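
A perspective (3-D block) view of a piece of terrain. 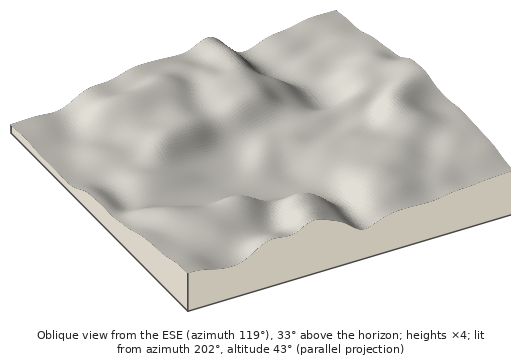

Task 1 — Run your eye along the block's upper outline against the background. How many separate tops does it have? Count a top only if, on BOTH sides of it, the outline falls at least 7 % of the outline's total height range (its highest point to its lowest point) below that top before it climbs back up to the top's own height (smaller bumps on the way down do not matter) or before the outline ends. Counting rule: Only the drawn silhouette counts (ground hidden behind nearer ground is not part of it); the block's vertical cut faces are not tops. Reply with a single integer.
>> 2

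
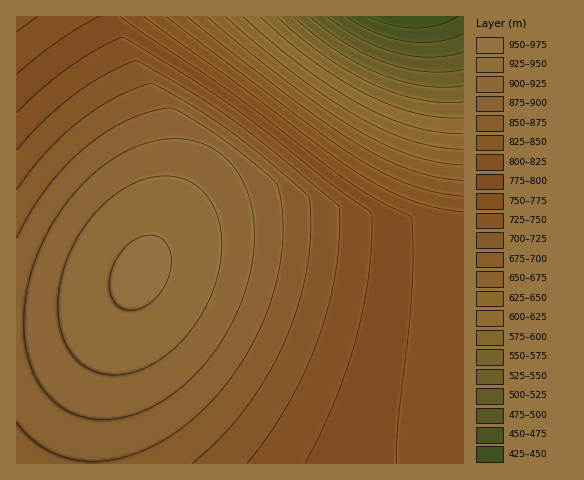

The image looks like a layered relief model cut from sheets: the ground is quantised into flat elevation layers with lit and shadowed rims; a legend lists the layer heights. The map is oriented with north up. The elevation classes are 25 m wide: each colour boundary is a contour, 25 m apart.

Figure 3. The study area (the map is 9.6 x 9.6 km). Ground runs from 430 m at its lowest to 955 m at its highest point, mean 815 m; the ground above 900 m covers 22.2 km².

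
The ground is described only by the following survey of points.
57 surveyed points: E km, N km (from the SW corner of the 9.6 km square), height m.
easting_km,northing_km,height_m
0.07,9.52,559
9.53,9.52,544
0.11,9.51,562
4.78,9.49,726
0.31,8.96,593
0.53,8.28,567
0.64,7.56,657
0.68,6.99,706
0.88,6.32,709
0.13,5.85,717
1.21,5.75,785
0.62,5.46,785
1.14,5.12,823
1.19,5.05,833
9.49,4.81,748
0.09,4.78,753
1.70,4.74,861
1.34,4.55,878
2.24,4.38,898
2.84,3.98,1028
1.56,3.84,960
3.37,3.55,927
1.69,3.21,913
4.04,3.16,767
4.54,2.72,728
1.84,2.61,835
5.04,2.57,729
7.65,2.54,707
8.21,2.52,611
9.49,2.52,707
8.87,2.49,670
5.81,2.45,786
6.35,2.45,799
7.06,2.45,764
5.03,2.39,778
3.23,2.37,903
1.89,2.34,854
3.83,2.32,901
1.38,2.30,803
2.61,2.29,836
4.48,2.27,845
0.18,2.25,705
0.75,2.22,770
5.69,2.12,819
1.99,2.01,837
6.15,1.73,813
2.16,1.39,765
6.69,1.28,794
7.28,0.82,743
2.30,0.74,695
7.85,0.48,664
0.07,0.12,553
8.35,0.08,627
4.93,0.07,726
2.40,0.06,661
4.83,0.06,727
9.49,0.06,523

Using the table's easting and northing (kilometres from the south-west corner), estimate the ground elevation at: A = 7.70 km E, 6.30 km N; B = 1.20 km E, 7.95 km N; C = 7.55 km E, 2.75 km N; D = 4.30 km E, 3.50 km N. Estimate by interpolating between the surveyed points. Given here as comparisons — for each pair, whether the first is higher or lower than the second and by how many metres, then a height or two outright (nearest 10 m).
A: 230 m higher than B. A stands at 830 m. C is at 690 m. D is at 760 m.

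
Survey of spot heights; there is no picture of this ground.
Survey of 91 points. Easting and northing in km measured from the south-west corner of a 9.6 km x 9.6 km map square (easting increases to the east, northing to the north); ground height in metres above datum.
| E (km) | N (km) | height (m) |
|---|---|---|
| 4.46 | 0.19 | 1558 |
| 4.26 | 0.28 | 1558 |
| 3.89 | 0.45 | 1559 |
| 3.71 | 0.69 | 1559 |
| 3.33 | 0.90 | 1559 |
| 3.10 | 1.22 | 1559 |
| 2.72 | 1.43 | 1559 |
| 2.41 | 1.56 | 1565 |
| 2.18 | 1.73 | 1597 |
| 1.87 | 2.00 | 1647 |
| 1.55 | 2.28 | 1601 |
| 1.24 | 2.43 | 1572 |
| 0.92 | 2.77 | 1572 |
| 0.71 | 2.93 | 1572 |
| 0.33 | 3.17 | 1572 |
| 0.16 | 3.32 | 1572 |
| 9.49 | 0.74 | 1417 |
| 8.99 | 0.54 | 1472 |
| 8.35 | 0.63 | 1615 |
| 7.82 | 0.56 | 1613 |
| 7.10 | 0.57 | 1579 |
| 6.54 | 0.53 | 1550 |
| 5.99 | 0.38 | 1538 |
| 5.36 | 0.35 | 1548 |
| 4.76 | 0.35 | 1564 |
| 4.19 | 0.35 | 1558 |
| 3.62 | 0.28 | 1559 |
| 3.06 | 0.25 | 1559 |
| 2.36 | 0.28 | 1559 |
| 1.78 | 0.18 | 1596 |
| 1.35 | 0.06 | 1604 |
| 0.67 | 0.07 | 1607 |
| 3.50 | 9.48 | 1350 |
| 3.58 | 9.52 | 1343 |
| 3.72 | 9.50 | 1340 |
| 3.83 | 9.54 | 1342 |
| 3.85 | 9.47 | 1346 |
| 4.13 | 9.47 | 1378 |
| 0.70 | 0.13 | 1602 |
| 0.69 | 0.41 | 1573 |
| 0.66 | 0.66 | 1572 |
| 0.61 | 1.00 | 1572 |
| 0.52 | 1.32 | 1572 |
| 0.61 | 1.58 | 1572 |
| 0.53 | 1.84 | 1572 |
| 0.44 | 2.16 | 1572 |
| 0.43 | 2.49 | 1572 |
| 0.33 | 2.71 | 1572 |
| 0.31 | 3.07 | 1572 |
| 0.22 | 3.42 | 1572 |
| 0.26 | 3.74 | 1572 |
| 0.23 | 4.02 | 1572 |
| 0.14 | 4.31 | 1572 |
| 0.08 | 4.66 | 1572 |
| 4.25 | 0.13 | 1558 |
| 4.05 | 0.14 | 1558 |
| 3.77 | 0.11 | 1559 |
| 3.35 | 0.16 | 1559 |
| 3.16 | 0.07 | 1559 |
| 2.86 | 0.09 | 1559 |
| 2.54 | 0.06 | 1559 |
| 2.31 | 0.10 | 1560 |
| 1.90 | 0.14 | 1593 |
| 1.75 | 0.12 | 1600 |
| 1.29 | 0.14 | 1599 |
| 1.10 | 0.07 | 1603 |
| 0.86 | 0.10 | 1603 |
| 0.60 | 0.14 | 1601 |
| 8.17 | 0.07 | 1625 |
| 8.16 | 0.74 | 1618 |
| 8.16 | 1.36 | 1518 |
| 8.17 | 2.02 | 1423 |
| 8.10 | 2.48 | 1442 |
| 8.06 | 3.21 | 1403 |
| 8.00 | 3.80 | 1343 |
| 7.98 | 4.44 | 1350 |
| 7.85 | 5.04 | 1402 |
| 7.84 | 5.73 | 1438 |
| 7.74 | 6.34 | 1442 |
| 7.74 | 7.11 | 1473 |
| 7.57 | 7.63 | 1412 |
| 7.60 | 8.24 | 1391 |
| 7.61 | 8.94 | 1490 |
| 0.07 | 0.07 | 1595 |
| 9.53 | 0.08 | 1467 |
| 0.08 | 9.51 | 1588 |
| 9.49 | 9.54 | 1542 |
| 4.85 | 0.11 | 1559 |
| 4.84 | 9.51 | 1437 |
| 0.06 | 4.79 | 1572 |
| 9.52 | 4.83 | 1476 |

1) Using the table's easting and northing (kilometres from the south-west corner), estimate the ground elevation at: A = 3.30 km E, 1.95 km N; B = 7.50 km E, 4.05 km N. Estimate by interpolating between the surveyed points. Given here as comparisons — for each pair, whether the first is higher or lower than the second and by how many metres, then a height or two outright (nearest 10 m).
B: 210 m lower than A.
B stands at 1350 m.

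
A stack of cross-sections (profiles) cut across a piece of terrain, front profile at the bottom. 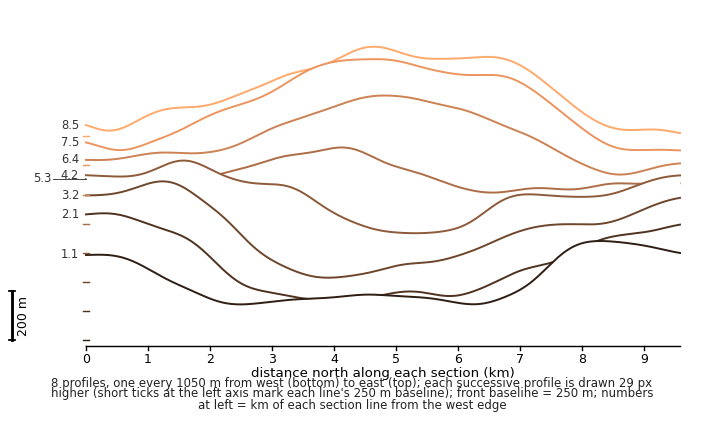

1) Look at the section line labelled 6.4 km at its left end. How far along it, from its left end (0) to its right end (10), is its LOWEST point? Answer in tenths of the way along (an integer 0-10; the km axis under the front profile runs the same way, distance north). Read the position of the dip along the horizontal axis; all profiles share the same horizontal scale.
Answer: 9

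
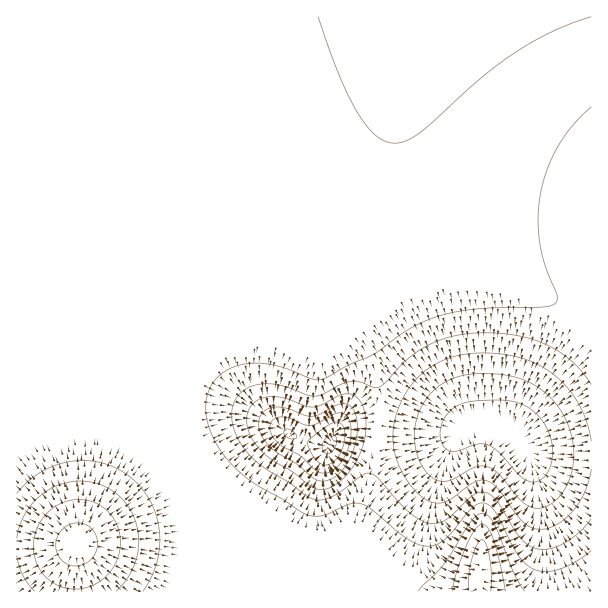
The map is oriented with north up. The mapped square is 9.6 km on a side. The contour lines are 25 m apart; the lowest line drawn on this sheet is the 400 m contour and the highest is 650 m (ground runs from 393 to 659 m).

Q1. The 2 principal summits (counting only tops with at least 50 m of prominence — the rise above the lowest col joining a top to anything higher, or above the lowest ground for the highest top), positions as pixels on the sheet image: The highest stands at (77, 545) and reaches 659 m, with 266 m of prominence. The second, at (480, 569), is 637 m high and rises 75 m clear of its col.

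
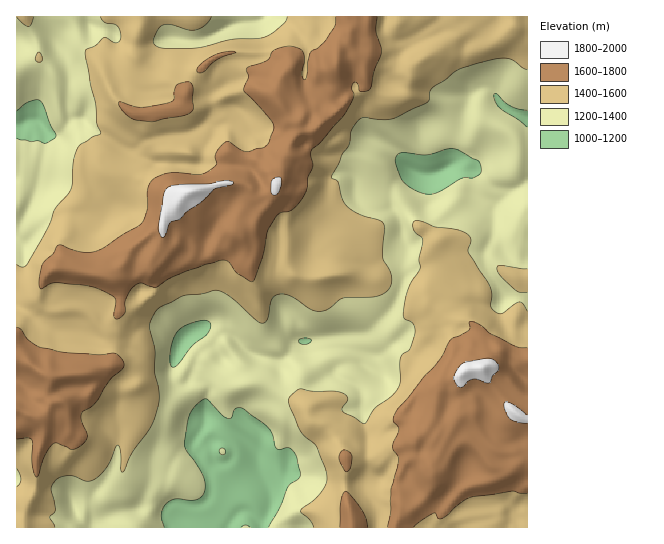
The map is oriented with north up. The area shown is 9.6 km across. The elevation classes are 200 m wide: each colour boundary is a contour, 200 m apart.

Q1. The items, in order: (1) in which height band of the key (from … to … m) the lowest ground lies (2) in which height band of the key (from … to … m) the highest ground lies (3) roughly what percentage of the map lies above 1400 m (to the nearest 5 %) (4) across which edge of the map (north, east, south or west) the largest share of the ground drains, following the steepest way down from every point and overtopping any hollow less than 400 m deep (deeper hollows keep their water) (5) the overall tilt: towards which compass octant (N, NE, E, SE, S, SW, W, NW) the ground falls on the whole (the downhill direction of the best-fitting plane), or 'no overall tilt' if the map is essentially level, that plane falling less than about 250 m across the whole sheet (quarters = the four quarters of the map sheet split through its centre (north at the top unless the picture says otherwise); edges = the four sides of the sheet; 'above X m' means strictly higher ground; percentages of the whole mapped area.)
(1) The lowest ground lies in the 1000–1200 m band.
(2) Between 1800 and 2000 m: that is the band holding the highest ground.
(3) Roughly 60 % of the ground is higher than 1400 m.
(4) Drainage is mainly to the south: more ground falls towards that edge than towards any other.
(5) No overall tilt - high and low ground are spread across the sheet.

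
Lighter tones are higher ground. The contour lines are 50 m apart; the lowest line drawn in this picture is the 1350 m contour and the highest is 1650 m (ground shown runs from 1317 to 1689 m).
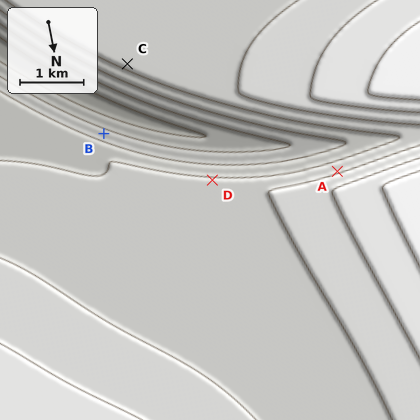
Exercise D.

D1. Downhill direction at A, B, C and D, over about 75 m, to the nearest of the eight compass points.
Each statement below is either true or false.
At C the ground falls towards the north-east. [true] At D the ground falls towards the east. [false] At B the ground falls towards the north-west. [false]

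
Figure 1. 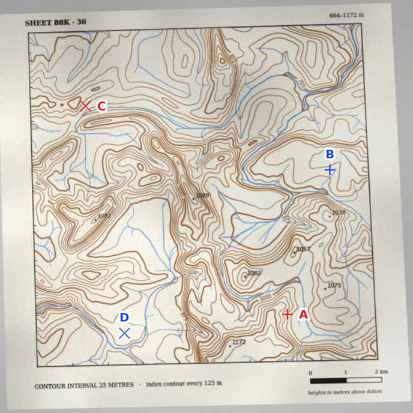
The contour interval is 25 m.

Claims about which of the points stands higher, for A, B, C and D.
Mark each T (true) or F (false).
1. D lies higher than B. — F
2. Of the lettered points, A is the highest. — T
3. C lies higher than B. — F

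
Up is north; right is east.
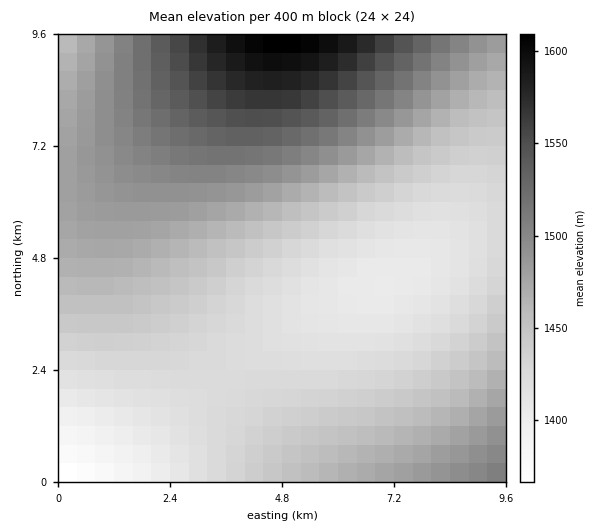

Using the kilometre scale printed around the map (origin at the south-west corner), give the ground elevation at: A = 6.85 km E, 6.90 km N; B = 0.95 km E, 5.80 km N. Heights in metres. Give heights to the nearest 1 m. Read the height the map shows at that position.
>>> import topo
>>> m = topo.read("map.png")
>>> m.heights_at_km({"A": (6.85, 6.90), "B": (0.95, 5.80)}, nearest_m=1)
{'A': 1465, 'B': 1484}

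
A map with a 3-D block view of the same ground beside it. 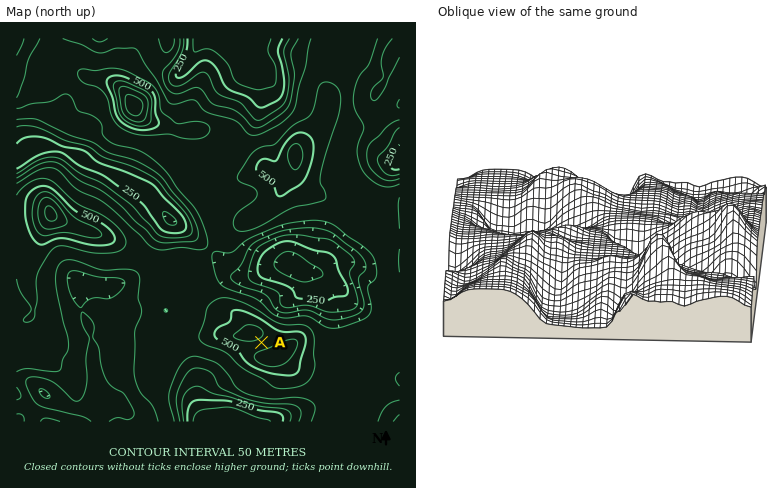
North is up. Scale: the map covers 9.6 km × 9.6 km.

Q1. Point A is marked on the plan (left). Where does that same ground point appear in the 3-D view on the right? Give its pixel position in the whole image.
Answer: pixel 566 178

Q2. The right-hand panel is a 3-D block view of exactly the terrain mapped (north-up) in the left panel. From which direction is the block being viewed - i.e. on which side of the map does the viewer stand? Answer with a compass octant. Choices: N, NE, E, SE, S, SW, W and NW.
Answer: N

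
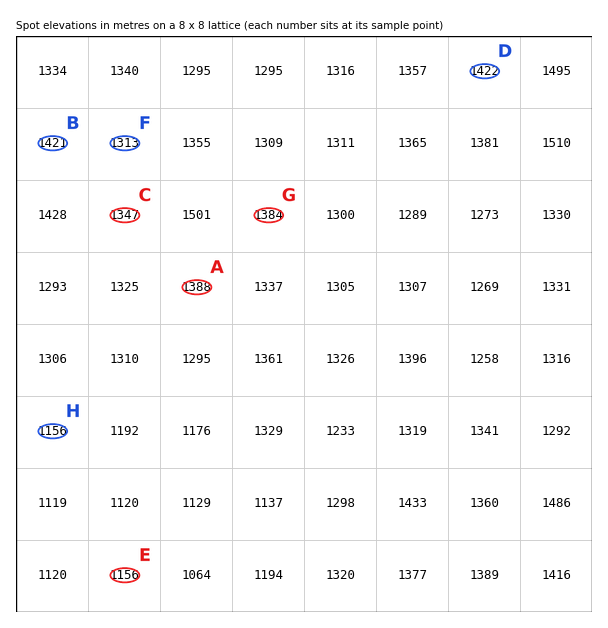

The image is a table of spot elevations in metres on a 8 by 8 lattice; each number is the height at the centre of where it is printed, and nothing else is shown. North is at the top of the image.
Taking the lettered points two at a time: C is lower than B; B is higher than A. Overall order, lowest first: C A B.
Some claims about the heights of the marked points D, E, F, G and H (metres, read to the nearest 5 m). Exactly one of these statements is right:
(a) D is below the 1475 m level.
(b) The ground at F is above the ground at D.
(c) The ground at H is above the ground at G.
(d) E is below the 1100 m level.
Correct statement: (a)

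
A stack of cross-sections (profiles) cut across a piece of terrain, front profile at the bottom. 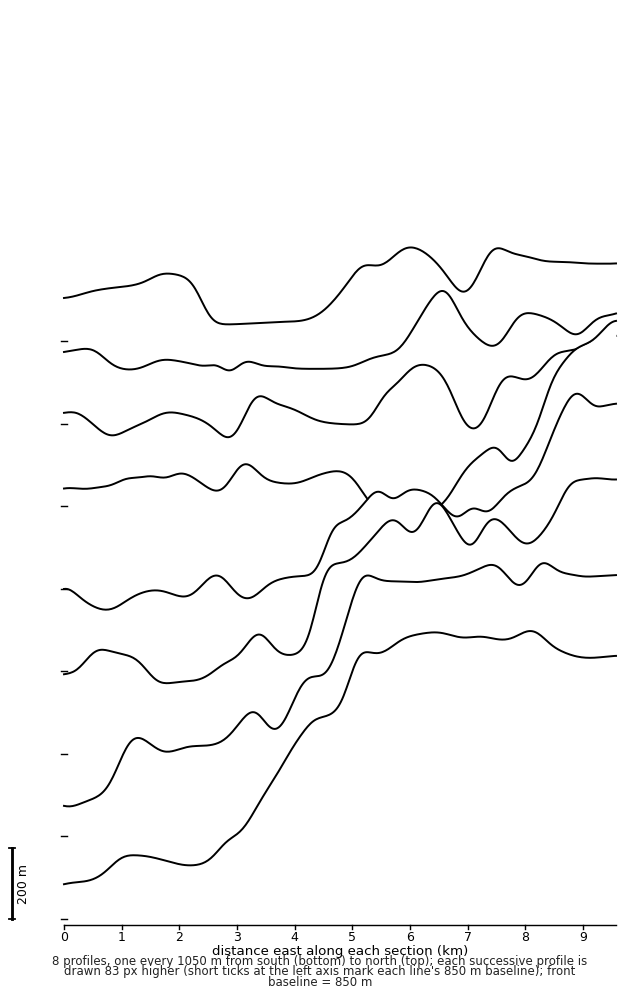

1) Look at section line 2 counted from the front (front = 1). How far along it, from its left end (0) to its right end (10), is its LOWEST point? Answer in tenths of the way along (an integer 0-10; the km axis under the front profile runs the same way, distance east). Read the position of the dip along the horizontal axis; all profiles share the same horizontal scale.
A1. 0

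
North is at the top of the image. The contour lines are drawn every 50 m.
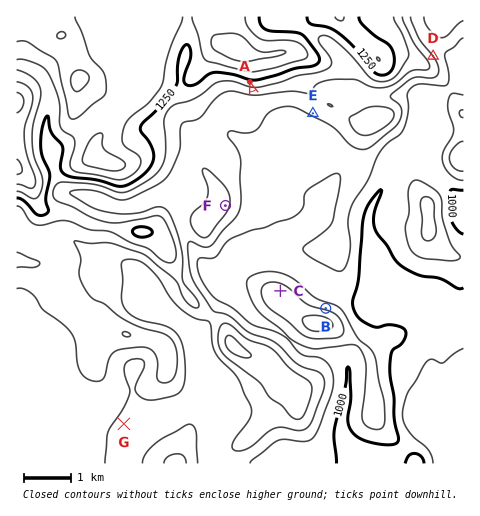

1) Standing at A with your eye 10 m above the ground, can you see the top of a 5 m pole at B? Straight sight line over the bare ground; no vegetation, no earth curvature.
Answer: yes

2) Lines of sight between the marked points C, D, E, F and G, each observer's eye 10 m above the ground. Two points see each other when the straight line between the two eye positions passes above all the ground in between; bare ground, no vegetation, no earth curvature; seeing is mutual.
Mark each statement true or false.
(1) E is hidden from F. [false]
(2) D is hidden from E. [true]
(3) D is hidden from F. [true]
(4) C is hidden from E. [false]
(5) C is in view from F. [true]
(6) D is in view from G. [false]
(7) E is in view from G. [false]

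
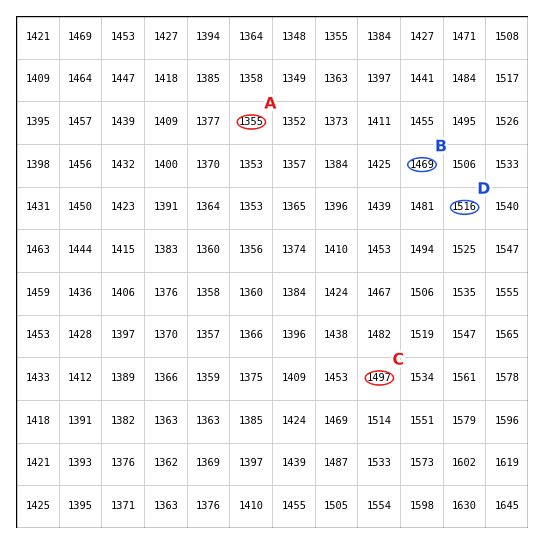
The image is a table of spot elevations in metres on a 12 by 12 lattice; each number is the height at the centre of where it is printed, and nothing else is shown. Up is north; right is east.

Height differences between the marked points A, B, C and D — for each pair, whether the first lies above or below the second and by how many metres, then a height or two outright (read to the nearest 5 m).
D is above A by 160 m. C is above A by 140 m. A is below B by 115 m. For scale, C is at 1495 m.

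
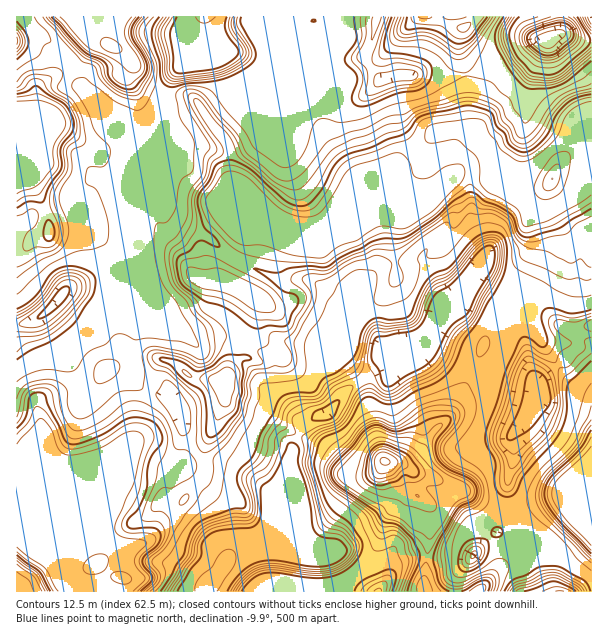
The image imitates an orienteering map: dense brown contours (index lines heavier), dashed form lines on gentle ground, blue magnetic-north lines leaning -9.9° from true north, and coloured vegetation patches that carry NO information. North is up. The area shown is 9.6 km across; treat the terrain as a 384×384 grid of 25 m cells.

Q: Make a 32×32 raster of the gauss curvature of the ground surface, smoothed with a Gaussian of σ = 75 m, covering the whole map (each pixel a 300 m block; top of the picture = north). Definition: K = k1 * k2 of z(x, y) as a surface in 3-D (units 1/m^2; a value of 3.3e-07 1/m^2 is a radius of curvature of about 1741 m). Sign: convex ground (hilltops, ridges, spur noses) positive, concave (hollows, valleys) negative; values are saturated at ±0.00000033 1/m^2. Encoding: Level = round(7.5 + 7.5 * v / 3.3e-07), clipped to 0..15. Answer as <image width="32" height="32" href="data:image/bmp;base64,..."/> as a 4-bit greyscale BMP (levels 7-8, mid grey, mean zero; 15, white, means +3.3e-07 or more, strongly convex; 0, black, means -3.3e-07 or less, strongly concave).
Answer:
<image width="32" height="32" href="data:image/bmp;base64,Qk12AgAAAAAAAHYAAAAoAAAAIAAAACAAAAABAAQAAAAAAAACAAATCwAAEwsAABAAAAAAAAAAAAAAABEREQAiIiIAMzMzAERERABVVVUAZmZmAHd3dwCIiIgAmZmZAKqqqgC7u7sAzMzMAN3d3QDu7u4A////AJiXeKxohpyXVWin5r2BiGKEd5c8WGhVeKxWaCZ/BnRXmHd3e1iod3h68ntGb0d4h3d3dphWmXR3V2doeJeHd4eHd4d4Z2fVeHiId3h1Z2aYh4iHiIh3mIiEh1eHnzdLiId3eId4h1h3fabldYN3d5d3Z3d4Z1iId4V392nHlneGiHl4mXd4d4RYiVRVl3uHiGmJiIh5h2d5bGKKfId4iGiYiId3iXqHaIeMRndnh3t3WGd3dpdpm3e3UOiGd3iKh4d4iHd5eTd3eISHmGd3tVh3d3d3h8R3eIiamIiIh1l3iHd3d3iHdneHdpY3d4d4pIiHiHeHeIiYd3V+eJmHdoiYymeHaHd4iXiHd3t3h3d4dplXh22Ih3aFiIhXZ4V4h4dWd3dpd3d3iYh2iJr0d4d5h3d3d2eHeIeHdoh101d4eIeHd4hoh3d3h3mId3nIeIOYiIeGyId4d3h3iHiFd3h3l3d3dYiIh4d4d3d0l3p3iYZ3d3iJh5h4mIiHh4dod4d5d3d4g3h4h3eHd4d1d3eHlHiHeIh4d3d4doh4ecd3iNZ3d3eId4d3d3eYipiHqGeWdUY7h3eHd2iIaHZnZHl2iG3DOmVnd4iXmbZ3dmloV3Sk2pmLo3d3Zmh3Vndmdxd5mWaYd6WHd5ZWmJYo//d2iHZXqHLod4d5mpKKa2n4"/>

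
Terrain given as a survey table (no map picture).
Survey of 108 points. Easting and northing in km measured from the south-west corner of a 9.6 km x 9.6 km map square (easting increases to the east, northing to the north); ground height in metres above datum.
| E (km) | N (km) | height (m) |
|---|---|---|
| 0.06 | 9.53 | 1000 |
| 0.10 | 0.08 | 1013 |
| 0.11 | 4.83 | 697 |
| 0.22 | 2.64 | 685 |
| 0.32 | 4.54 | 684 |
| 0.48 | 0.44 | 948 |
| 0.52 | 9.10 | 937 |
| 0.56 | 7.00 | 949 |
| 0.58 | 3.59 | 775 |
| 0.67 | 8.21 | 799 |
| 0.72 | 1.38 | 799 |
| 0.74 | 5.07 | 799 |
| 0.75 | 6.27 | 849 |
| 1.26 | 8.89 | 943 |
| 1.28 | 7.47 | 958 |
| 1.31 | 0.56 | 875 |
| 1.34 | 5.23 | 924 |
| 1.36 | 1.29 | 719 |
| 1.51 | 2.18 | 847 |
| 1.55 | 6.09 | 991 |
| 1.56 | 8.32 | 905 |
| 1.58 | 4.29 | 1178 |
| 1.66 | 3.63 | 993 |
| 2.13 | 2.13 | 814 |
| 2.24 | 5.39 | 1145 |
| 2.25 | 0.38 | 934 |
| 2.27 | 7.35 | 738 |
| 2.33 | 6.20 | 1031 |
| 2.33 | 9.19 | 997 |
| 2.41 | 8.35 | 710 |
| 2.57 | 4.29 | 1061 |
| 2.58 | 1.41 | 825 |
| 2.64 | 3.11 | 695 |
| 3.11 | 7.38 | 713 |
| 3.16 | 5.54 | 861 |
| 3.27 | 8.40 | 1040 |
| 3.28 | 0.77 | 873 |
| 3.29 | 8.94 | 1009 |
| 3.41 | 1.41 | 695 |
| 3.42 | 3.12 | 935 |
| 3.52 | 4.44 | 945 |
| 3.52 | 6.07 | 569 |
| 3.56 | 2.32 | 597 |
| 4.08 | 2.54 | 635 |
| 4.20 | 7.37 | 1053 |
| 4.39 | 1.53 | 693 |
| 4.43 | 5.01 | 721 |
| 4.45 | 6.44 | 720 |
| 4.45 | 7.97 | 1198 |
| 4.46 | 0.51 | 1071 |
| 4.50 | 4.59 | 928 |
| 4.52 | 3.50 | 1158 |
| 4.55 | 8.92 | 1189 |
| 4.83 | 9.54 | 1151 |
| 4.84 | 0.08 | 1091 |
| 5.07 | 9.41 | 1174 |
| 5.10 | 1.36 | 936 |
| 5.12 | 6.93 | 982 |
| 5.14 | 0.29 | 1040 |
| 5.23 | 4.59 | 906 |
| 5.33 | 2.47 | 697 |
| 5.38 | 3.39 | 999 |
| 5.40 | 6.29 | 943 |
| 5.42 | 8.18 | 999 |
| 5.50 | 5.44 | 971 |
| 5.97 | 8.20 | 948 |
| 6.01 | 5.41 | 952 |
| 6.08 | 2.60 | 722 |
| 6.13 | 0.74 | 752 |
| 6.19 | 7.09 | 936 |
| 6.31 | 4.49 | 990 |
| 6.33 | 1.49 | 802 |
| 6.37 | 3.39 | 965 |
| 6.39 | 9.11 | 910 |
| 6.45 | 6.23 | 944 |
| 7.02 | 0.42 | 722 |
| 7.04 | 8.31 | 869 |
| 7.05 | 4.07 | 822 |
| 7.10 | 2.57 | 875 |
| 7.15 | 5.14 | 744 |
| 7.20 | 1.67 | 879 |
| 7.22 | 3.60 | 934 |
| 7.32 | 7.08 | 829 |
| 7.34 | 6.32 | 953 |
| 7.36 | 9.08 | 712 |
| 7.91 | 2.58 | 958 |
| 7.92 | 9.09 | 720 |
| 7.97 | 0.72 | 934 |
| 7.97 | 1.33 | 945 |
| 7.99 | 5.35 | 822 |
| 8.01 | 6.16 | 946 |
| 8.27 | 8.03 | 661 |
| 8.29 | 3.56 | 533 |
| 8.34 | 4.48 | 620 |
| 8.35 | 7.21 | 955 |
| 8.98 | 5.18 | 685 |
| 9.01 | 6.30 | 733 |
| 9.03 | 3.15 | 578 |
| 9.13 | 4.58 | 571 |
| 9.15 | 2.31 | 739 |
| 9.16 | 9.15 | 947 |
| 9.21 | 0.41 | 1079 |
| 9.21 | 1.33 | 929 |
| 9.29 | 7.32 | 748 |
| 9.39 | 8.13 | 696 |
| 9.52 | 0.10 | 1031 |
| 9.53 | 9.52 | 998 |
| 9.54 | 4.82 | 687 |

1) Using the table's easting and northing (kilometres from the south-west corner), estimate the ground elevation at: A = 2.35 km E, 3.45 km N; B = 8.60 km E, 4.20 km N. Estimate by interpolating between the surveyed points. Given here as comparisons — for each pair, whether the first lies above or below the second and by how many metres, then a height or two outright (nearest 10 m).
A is above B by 340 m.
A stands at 870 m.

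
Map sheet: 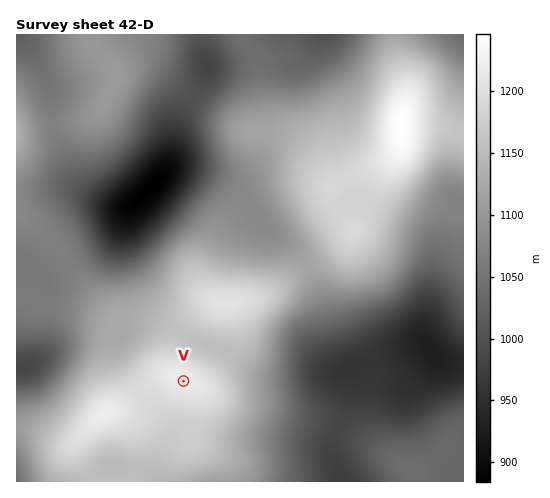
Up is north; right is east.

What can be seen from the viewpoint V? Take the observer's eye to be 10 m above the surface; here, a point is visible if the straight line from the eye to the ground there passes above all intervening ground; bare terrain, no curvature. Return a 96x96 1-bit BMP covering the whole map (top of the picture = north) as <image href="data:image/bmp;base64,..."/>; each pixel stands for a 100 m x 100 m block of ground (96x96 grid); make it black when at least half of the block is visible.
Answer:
<image width="96" height="96" href="data:image/bmp;base64,Qk2+BAAAAAAAAD4AAAAoAAAAYAAAAGAAAAABAAEAAAAAAIAEAAATCwAAEwsAAAIAAAAAAAAA////AAAAAAAAAP//AAAAAAAAP/8AAAP/AAAAAAAAP/8AAAD/AAAAAAAAP/8AAAA/AACAAAAAP/8AAAAPgAOAAAAAP/8AAAAH8A8AAAAAH/8ABAAH/z4AAAAAD/8AAAAP//gAAAAAB/8AAAAf//AAAAAAAf8AAAA///AAAAAAAf8AAAB//+AAAAAAAP8AAAH//8AAAAAAAH8AAA///8AAAAAAAH8AAB///4AAAAAAAD8AAB///4AAAAAAAB8AAB///4AAAAAAAB8AAB///4AAAAAAAA8AAB///8AAAAAAAAcAAB///8AAAAAAAAEAAB///8AAAAAAAAAAAD///4AAAAAAAAAAAD///4AAAAAAAAAAADAP/wAAAAAAAAAAAAAD/AAAAAAAAAAAAAAA4AAAAAAAAAAAAAAAAAAAAAAAAAAAAAAAAAAAAAAAAAAAAAAAAAHgAAAAAAEAAAAAAAfgAAAAAAMAAAAAAB/gAAAAAAcAAAAAAH/gAAAAAA8AAAAAA//gAAAAAB8AAAAAH//wAAAAAB8AAAAAf//wAAAAAD8AAAAA///4AAf4AH8AAAAB///+AA//8f8AAAAD///+AB////8AAAAH///+AD////8AAAAH///wAH//x/8AAAAB/8AAAP//g/8AAAAA/wAAAP//gf8AAAAAfgAAAP//AP8AAAAAfAAAAP//AP8AAAAAEAAAAH//AH8AAAAAAAAAAH/+AH8AAAAAAAAAAH/+AD8AAAAAAAAAAD/8AD8AAAAAAAAAAD/8AB8AAAAAAAAAAD/4AA/AAAAAAAAAAD/wAA/+AAAAAAAAAD/wAAf/4AAAAAAAAD/gAAP/8AAAAAAAAD/AAAH/8AAAAAAAAH+AAAH/8AAAAAAAAH+AAAD/8AAAAAAAAH8AAAD/8AAAAAAAAH4AAAD/8AAAAAAAAP4AAAD/8AAAAAAAAP4AAAD/8AAAAAAAAf8AAAD/8AAAAAAAAf/AAAD/+AAAAAAAAf/8AAD//gAAAAAAA///gAD//4AAAAAAA///wAD//+AAAAAAA///8AD///AAAAAAA8P/8AD///gAAAAAA4H/+AD///wAAAAAAwH/+AD///4AAAAAAAD/8AD///8AAAAAAAB/8AD///+AAAAAAAA/8AD////AAAAAAAA/8AD////AAAAAAAAf4AD////gAAAAAAAf4AD////gAAAAAAAf4AD////wAAAAAAAf4AD////wAAAAAAAP4AD////4AAAAAAAP4AD/g//4AAAAAAAPwAD/Af/8AAAAAAAPwAD+AP/8AAAAAAAPwAD+AH/+AAAAAAAPgAD+AD//AAAAAAAHgAD8AD//AAAAAAAHgAD8AD//gAAAAAAHgAB8AH//wAAAAAAHgAA8Af//wAAAAAADAAAcH///wAAAAAADAAAO////4AAAAAADAAAH////4AAAAAABAAAB////4AAAAAAAAAAA//h/8AAAAAAAAAAAf/B/8AAAAAAAAAAAP/B/8AAAAAAAAAAAP/B/8AAAAAAAAAAAP/B/+AAAAAAAAAA="/>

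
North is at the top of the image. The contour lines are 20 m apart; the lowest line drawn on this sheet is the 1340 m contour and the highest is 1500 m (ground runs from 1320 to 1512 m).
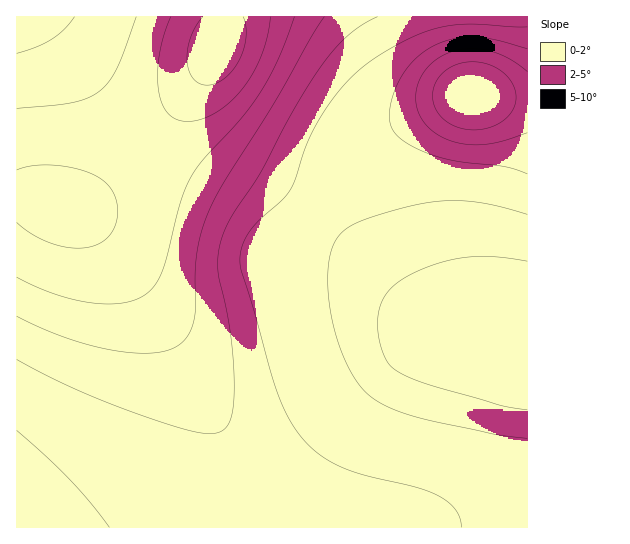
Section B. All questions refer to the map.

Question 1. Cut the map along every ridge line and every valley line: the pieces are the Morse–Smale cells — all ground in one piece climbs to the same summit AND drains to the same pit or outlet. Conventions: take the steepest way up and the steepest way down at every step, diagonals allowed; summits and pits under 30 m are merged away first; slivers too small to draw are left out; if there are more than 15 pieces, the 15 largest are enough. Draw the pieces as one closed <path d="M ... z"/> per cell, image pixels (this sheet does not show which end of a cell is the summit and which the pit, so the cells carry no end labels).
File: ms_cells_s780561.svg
<path d="M527 16l-304 0 0 14-4 15-22 37-53 65-41 42-20 15-10 4-11 0-32-11-14 0 1 331 511-1-1-43-28-7-42-17-60-13-26-8-22-12-18-17-10-13-14-31-14-41-17-67 1-5 38-44 34-50 30-23 55-28 27-9 41-2 25 3z"/><path d="M502 97l-41 2-11 2-64 31-19 12-24 23-28 42-38 44-1 5 20 76 13 39 18 32 16 18 12 8 28 12 74 17 42 17 28 7 1-383z"/><path d="M222 16l-205 0-1 179 21 4 25 9 11 0 10-4 20-15 41-42 53-65 22-37 4-15z"/>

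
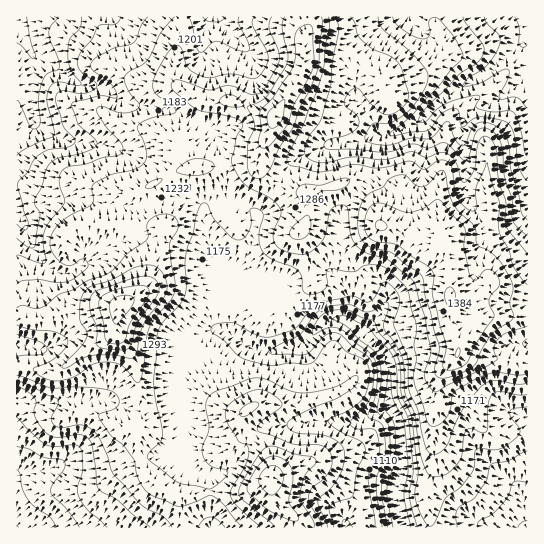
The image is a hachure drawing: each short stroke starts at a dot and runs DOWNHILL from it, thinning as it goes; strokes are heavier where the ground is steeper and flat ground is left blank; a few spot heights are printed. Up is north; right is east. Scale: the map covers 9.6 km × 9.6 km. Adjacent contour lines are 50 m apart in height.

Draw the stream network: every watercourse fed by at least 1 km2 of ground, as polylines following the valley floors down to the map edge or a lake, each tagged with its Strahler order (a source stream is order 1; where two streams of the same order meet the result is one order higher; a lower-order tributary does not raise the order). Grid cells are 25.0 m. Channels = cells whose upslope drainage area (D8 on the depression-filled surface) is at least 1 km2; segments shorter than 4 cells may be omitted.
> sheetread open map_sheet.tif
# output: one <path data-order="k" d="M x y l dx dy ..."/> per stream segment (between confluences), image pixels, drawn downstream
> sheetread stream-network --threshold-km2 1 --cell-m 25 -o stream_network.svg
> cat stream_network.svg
<path data-order="1" d="M94 527l-77 0"/><path data-order="1" d="M503 526l18 0 1 1 4 0"/><path data-order="1" d="M345 521l1 2 0 4 1 0"/><path data-order="1" d="M521 493l1 2 0 6 1 1 0 5 2 2 0 16 1 2"/><path data-order="1" d="M198 474l-7-1-12-12 0-47-1-1-1-15-2-1 0-19 3-3 4-8 8-9 8-13 13-14"/><path data-order="1" d="M57 466l-7 3-4 0-1 1-16 0-10 4-2 0 0 53"/><path data-order="1" d="M307 423l2-1 9 0 1-1 16 0 2 1 22 0 6-4 6-3 3-2 3 0 8-4 5 0 5 5"/><path data-order="3" d="M395 414l3 4 0 3 1 1 0 5 2 2 0 22 1 2 0 12-1 1 0 7-2 1-1 8-1 1 0 6-2 1 0 9 2 2 1 12 1 1 0 4 2 1 1 8"/><path data-order="1" d="M515 414l8 1 2 2 2 0 0 1"/><path data-order="1" d="M94 399l-7 0-1-1-23 0-13 5-32 0-1-1 0-5"/><path data-order="1" d="M35 347l-18-1 0-1"/><path data-order="3" d="M243 343l6 4 2 0 6 3 4 0 1 1 15 0 5-2 4 0 1-2 8 0 10-4 10-12 11-10 3-2 14 0 6 3"/><path data-order="3" d="M374 343l9 10 4 8 0 4 2 1 0 37 4 4 2 7"/><path data-order="1" d="M203 334l4-3 4 0"/><path data-order="1" d="M234 334l9 9"/><path data-order="2" d="M211 331l15 0"/><path data-order="3" d="M226 331l9 6 7 6 1 0"/><path data-order="3" d="M349 322l4 4 5 3 15 14 1 0"/><path data-order="1" d="M386 290l0 15-1 2-3 4-17 18 9 14"/><path data-order="2" d="M221 274l0 52 5 5"/><path data-order="1" d="M91 262l-2 0-6 3-8 6-6 3-8 0-6-3-21-21-5-11-3-10-5-10"/><path data-order="1" d="M339 230l0 12 2 1 0 36 6 7 0 35 2 1"/><path data-order="1" d="M205 226l0 3 2 4 0 2 3 6 1 8 8 16 2 9"/><path data-order="2" d="M21 219l-4-6 0-8"/><path data-order="1" d="M29 219l-8 0"/><path data-order="1" d="M257 218l-2 13-1 2-1 9-4 9-19 19-5 0-4 4"/><path data-order="1" d="M527 209l0-114-2-6 0-18"/><path data-order="1" d="M466 162l-1-11-2-1 0-9-1-2 0-13 4-9 11-11 12-1 14-10 19-16 1-6 2-2"/><path data-order="1" d="M110 146l-7 0-1-1-11 0-1-2-9 0-2-1-9 0-1-1-8-2-20-13-8-9"/><path data-order="1" d="M327 146l2-1 8 0 1-2 11 0 1-1 12-1 1-2 3 0 5-2 4 0 2-2 10 0 2-1"/><path data-order="2" d="M389 134l4 0 4-3 2 0 23-12 16-17 28-19 20-9 23-23 1 0 4-4 4-1 7-7"/><path data-order="1" d="M33 127l0-10"/><path data-order="1" d="M211 126l-2-1-4 0-2-2-4 0-20-10-2 0-8-4-4 0-2-2-6 0-2-1-25 0-9-5-12-11-6-3-6 0-2-1-10 0-2-1-2 0-15-10-15-13-14-3-4-4"/><path data-order="2" d="M33 117l0-4-2-2 0-10-1-2 0-6 1-2 0-13 2-1 0-22"/><path data-order="1" d="M358 103l12 12 5 12 7 7 7 0"/><path data-order="2" d="M525 71l1-2 0-18-1-1 0-11"/><path data-order="2" d="M33 55l-11-20-5-6 0-7"/><path data-order="3" d="M525 39l0-5 1-1 0-16 1 0"/><path data-order="1" d="M234 37l-12-12 0-2"/><path data-order="1" d="M233 34l-11-11"/><path data-order="2" d="M222 23l-3-4 0-2-4 0"/><path data-order="1" d="M207 19l2-2 6 0"/><path data-order="1" d="M110 17l-4 0"/><path data-order="1" d="M402 17l7 0"/>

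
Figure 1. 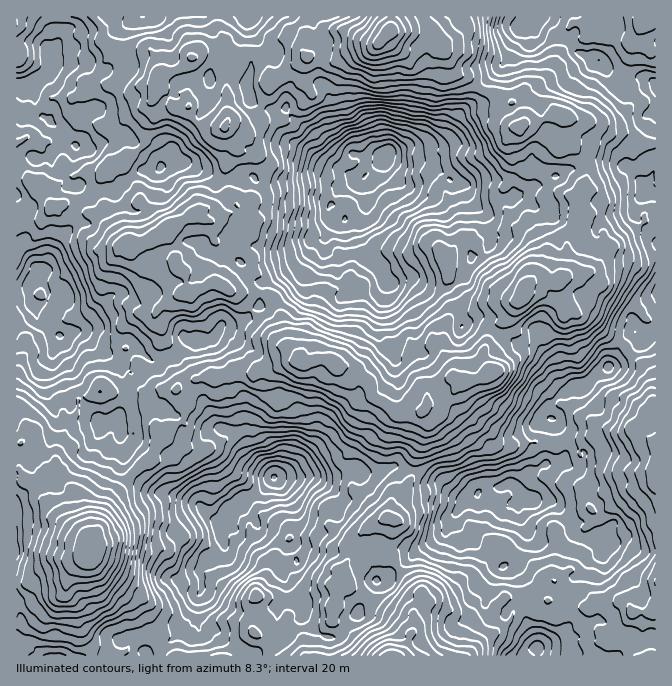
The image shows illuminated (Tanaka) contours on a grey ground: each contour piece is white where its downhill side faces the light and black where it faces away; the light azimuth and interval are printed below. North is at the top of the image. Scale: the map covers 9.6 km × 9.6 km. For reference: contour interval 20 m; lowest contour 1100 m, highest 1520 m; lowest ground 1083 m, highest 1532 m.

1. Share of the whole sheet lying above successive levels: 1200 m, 93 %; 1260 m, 76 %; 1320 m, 45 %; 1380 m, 15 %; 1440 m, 3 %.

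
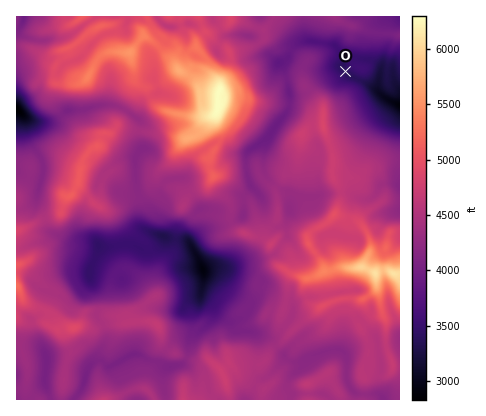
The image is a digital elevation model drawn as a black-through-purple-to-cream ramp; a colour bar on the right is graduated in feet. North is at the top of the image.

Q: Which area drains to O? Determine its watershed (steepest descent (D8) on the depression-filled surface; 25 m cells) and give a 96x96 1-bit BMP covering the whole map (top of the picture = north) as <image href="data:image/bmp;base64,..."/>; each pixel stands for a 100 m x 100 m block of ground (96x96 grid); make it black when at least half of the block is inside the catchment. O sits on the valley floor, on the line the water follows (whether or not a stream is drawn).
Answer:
<image width="96" height="96" href="data:image/bmp;base64,Qk2+BAAAAAAAAD4AAAAoAAAAYAAAAGAAAAABAAEAAAAAAIAEAAATCwAAEwsAAAIAAAAAAAAA////AAAAAAAAAAAAAAAAAAAAAAAAAAAAAAAAAAAAAAAAAAAAAAAAAAAAAAAAAAAAAAAAAAAAAAAAAAAAAAAAAAAAAAAAAAAAAAAAAAAAAAAAAAAAAAAAAAAAAAAAAAAAAAAAAAAAAAAAAAAAAAAAAAAAAAAAAAAAAAAAAAAAAAAAAAAAAAAAAAAAAAAAAAAAAAAAAAAAAAAAAAAAAAAAAAAAAAAAAAAAAAAAAAAAAAAAAAAAAAAAAAAAAAAAAAAAAAAAAAAAAAAAAAAAAAAAAAAAAAAAAAAAAAAAAAAAAAAAAAAAAAAAAAAAAAAAAAAAAAAAAAAAAAAAAAAAAAAAAAAAAAAAAAAAAAAAAAAAAAAAAAAAAAAAAAAAAAAAAAAAAAAAAAAAAAAAAAAAAAAAAAAAAAAAAAAAAAAAAAAAAAAAAAAAAAAAAAAAAAAAAAAAAAAAAAAAAAAAAAAAAAAAAAAAAAAAAAAAAAAAAAAAAAAAAAAAAAAAAACAAAAAAAAAAAAAAAfwAAAAAAAAAAAAAAf4AAAAAAAAAAAAAAf4AAAAAAAAAAAAAAfwAAAAAAAAAAAAAAfwAAAAAAAAAAAAAA/gAAAAAAAAAAAAAB/AAAAAAAAAAAAAAD/AAAAAAAAAAAAAAf+AAAAAAAAAAAAAB/+AAAAAAAAAAAAAP/+AAAAAAAAAAAAB///AAAAAAAAAAAAD///wAAAAAAAAAAAD///8AAAAAAAAAAAH///+AAAAAAAAAAAD////AAAAAAAAAAAD////AAAAAAAAAAAD////AAAAAAAAAAAH////gAAAAAAAAAAP////gAAAAAAAAAAf////gAAAAAAAAAA/////gAAAAAAAAAB/////gAAAAAAAAAB/////AAAAAAAAAAB////+AAAAAAAAAAB////+AAAAAAAAAAB////+AAAAAAAAAAD////+AAAAAAAAAAD////+AAAAAAAAAAB////+AAAAAAAAAAB////+AAAAAAAAAAA////+AAAAAAAAAAA////+AAAAAAAAAAAf///8AAAAAAAAAAAf///8AAAAAAAAAAAf///4AAAAAAAAAAA////4AAAAAAAAAAA////4AAAAAAAAAAA////4AAAAAAAAAAA////4AAAAAAAAAAA////4AAAAAAAAAAA////4AAAAAAAAAAA////4AAAAAAAAAAA////4AAAAAAAAAAA////4AAAAAAAAAAAf///4AAAAAAAAAAAf///8AAAAAAAAAAAf///+AAAAAAAAAAA/////AAAAAAAAAAB/////gAAAAAAAAAD/////wAAAAAAAAAD/////4AAAAAAAAAH/////8AAAAAAAAAH/////8AAAAAAAAAH/////8AAAAAAAAAH/////8AAAAAAAAAP/////8AAAAAAAAAf/////8AAAAAAAAAf/////8AAAAAAAAAP/////8AAAAAAAAAH/////8AAAAAAAAAA/////8AAAAAAAAAAP4f//8AAAAAAAAAAHgP//wAAAAAAAAAAAAP//AAA="/>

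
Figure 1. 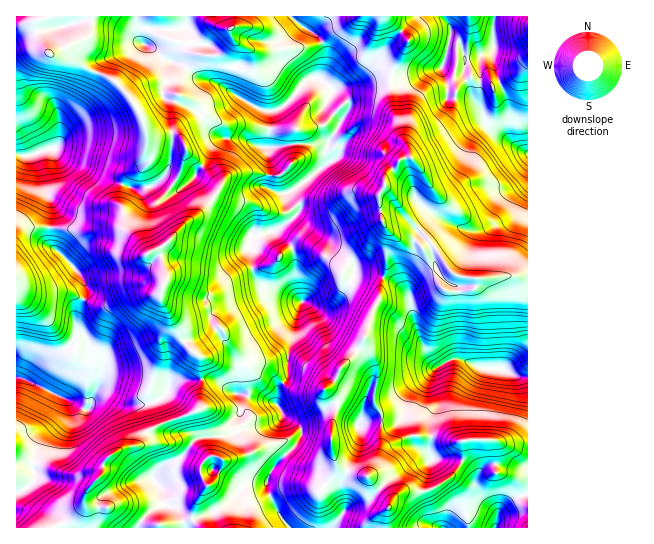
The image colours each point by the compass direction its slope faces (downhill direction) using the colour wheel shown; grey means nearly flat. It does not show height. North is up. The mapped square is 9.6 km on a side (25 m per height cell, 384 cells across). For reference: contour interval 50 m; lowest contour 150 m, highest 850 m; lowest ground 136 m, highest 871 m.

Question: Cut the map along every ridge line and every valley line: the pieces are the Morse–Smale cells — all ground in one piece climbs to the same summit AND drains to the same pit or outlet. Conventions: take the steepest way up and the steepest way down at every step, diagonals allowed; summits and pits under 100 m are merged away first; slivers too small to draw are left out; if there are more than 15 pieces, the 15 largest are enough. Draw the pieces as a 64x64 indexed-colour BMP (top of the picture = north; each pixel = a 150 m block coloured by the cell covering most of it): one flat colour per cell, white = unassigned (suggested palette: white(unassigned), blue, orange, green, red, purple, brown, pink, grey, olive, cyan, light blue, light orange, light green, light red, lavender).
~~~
<image width="64" height="64" href="data:image/bmp;base64,Qk12CAAAAAAAAHYAAAAoAAAAQAAAAEAAAAABAAQAAAAAAAAIAAATCwAAEwsAABAAAAAAAAAA////ALR3HwAOf/8ALKAsACgn1gC9Z5QAS1aMAMJ34wB/f38AIr28AM++FwDox64AeLv/AIrfmACWmP8A1bDFAAAAAAAN3d3QAAAAAAAAAAAAVVVVVVVVAAAAAAAAAAAAAAAAAA3d3d0AAAAAAAAAAAVVVVVVVVUAAAAAAAAAAAAAAAAADd3d3dAAAAAPAAAABVVVVVVVVVAAAAAAAAAAAAAAAAAN3d3d3QAAAA/wAABVVVVVVVVVUAAAAAAAAAAAAAAAAA3d3d3dAAAA//8AAFVVVVVVVVUzAAAAAAAAAAAAAAAAAN3d3d0AAAD///AFVVVVVVVVUzMzMzAAAAAAAAAAAAAAvd3d0AAAAA////9VVVVVVVUzMzMzMwAAAAAAAAC7u7u93d3dAAAAAP///1VVVVVTMzMzMzMzMAAAAAAAu7u7u73d3d3dAAAA////9VVVVTMzMzMzMzMzAAAAAAALu7u7u73d3d3QD///////VVVVMzMzMzMzMzMAAAAAAAu7u7u7u7vd3d3////////1VVMzMzMzMwAzMwAAAAAAC7u7u7u7uwAAAAAP//////9VUzMzMzMzADMzMzMzMwAAu7u7u7u7sAAAAAAAD///9VVTMzMzMzMAMzMzMzMzAAALu7u7u7u7AAAAAAAAAA9VVVUzMzMzMAAzMzMzMzMAAAC7u7u7u7sAAAAAAAAABVVVVTMzMzMwADMzMzMzMwAAALd7u7d3sAAAAAAAAABVVVVVMzMzMzAAAzMzMzMzAAAJl3e7d3dwAAAAAAABERVVVVUzMzMzMAADMzMzMzMACZmZd3d3d3AAAAAAERERFVVVUzMzMzMzADMzMzMzMwmZmZmXd3d3cAAAAAERERERVVVVMzMzMzMwMzMzMzMzmZmZmZd3d3dwAAABERERERFVVVUzMzMzMzMzMzMzM4iZmZmZl3d3d3cAAAEREREREVVVVVMzMzMzM4MzOIiIiJmZmZmXd3d3dwAAARERERERVVVVVTMzMzMziIiIiIiImZmZmZd3d3d3AAARERERERFVVVVVUzMzMziIiIiIiIiZmZmZl3d3d3cAAREREREREVVVVVVTMzMzOIiIiIiIiJmZmZl3d3d3dwARERERERERFVVVVVUzMzOIiIiIiIiImZmZl3d3d3d3cBEREREREREVVVVVVTMzM4iIiIiIiIiZmZmZd3d3d3dxERERERERERVVVVVVMzMziIiIiIiIiJmZmZl3d3d3d3ERERERERERFVVVVVVTMziIiIiIiIiImZmZmXd3d3d3ERERERERERERZmZVVVMzOIiIiIiIiIiZmZmZl3d3d3cRERERERERERZmZmVVUzM4iIiIiIiIiJmZmZmXd3d3dxERERERERERFmZmZlVVM4iIiIiIiIiImZmZmXd3d3d3cREREREREREWZmZmVVaIiIiIhEREREiZmZmXd3d3d3cRERERERERERZmZmZmZoiIiIhERERERJmZmXd3d3d3dxERERERERERFmZmZmZmiIiIhEREREREmZmXd3d3d3cnEREREREREREWZmZmZmaIiIiERERERESZmXd3d3d3ciIhEREREREREWZmZmZmZmiIiERERERERJmZd3d3d3dyIiIREREREREWZmZmZmZmaIiERERERERECZlyIiIiIiIiIiERERERERZmZmZmZmaIiEREREREREQAACIiIiIiIiIiIhEREREREWZmZmZmZoiERERERERERAAAIiIiIiIiIiIiIRERERERFmZmZmZmiIREREREREREAAAiIiIiIiIiIiIiEREREREWZmZmZmiIREREREREREQAACIiIiIiIiIiIiIhEREREWZmZmZmaIRERERERERERAAAIiIiIiIiIiIiIiERERERFmZmZmZmREREREREREREAAIiIiIiIiIiIiIiIRERERERZmZmZmZEREREREREREQAAiIiIiIiIiIiIiIRERERERERZmZmZmRERERERERERAACIiIiIiIiIiIiIREREREREREWZmZmZkREREREREREACIiIiIiIiIiIiIRERERERERERZmZmZmZEREREREREQiIiIiIiIiIiIiIRERERERERERFmZmZmZkRERERERETiIiIiIiIiIiIiIhEREREREREREWZmZmZkRERERERE7uIiIiIiIiIiIAABERERERERERERFmZmZmRERERERE7u4iIiIiIiIiIgAAEREREREREREREWZmZmZERERERE7u7iIiIiIiIiIiAAARERERERERERERFmZmZERERERE7u7uIiIiIiIiIiAAABERERERqqERERERZmZkRERERETu7u4iIiIiIiIiEQAAEREREaqqqhERERZmZmREREREQO7u7iIiIiIiIiIREREREREaqqqqoRERZmZmZERERAAA7u7uIiIiIiIiIRERERERGqqqqqqqERzMxmZkREREAADu7u4iIiIiIiERERERERqqqqqqqqqqzMzMzMAEREQAAO7u7iIiIiIhEREREREaqqqqCqqqqqqszMzMwAAAAAAA7u7uIiIiIRERERERGqqqqqoKqqqqqqzMzMzMAAAAAADu7u4iIgERERERERqqqgAAqgqqqqqqrMzMzMwAAAAAAA7u7iIgAAERERERqqqqAAAKqqqqqqrMzMzMzMAAAAAAAO7uIiAAAAERERqqqgAAAAqqqqqqqszMzMzMwAAAAAAA7u4iAAAAARERGqqqAAAACqqqqqrMzMzMzMwAAAAAAADu7gAAAAABEREaqqoAAAAKqqqqrMzMzMzMwAAAAAAAAO7u"/>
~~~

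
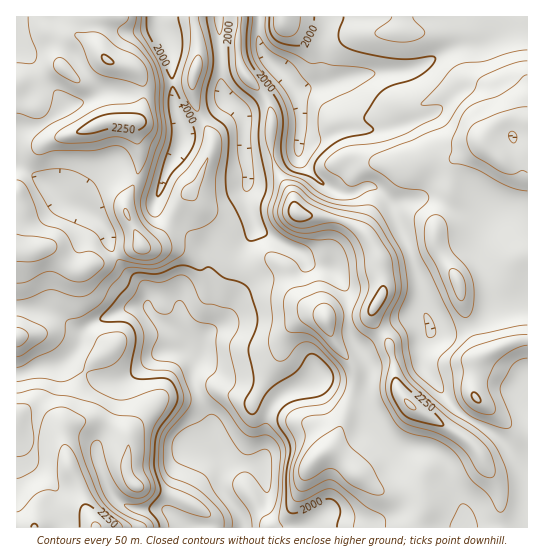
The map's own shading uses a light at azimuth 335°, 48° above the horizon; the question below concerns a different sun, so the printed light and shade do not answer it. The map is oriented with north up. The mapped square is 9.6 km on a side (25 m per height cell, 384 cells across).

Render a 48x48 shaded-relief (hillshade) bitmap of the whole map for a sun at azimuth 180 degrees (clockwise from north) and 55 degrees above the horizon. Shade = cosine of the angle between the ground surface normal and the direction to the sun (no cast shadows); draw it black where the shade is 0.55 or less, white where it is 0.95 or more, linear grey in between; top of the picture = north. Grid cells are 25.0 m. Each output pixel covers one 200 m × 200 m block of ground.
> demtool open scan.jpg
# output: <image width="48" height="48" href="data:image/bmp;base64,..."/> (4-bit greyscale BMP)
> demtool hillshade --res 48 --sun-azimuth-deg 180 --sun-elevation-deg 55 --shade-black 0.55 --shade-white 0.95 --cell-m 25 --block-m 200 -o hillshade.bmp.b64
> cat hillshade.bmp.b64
<image width="48" height="48" href="data:image/bmp;base64,Qk32BAAAAAAAAHYAAAAoAAAAMAAAADAAAAABAAQAAAAAAIAEAAATCwAAEwsAABAAAAAAAAAAAAAAABEREQAiIiIAMzMzAERERABVVVUAZmZmAHd3dwCIiIgAmZmZAKqqqgC7u7sAzMzMAN3d3QDu7u4A////AIiJqoUQASas3Keblp3cuZq7uqq7qqu7uniaqoQAWIm8ynasp3zty6vMy6q7qqu7qneaqXMo3ty6hle8qGru7d3dy6qqq7zLqoeJqnSM7rl2VXq6mXjf/+7cqqqqq83LqpiJuma8uFRFZ5qZmXa+7+26mZqqq83KmqqZqWi7qFVniaqZqnN83sqYmZqqq824mqqpl3q6qXeJmqqru4Q4vLiImqmazMuHq6qph5uqqYiqqqu83LhleZiJqru93bdou7qqmbypmZrLu6vN7tunZ5mZrN7v63WLu6qpmruoeKzdy7vO7cupd5mqve/9lVrMupqYiImGaKzdy8zN3Jd2Zoqqve62Ns7bmXiHZmZmd5q7vN27u5VDRXqrzMgxa92omlZmVnZ4d3iIm8uZrLl2VWqqq3EVmrmJqmVWZ4mphlVVipmZq8y5h4u6iDFJqZmruqiIiKvLp0M2mYmqq83Lu7uqh0SKqqq7u9y7qZvMuWVXqZqqq8zM3dqrqGiZiavMzO7cuomrupmZqqqqqrzN7sm7uXmXZWib3czMu5iJmaqru6mZmrzv7qrcp3mZdmVXmniaq7hlZ5q7zLqZmazu7KzdpnmqqpdUVWeJvMuGVou7zcuqqZrMuqvNuIqrvLmHZqqrzN3Kmau7vMy7qqqpdoiLy6qrzcqqmczMzd3My7u7vMzLqph2VGhou7q7zKqqut3d3d3MzN3MzMzLuphlRHmYmZq7u5mru93d3N3c3//u3Lu7u6l2Z5qqmIq7uHmru83duqu8///+27u6u6mImqqql4vLlnmqu7zMqYiL7/3dy7uqmYibu7uqhYvLh4qqqqmZmIeKu5iqu7uph5zu3dy5VJu7maqqmphmeHeqqEWKvLupid///+ynRqqqmqqqmahlZ3m8tjabzLqZq87/7clUWKmImqqqqql3eJq7lVaczLmJqYu4ZCEkeql3mqqqqph5qruoiJeLu6iJl0ZRAAJGm7qJq7u7u3aKu7unirlpqpiZl1IAFYmIvMy6u7vM3Viru7upm7p2iqmqqXACnMzMzMzLq7zd3YvMy7uqq7uFarqqqoAFrLvMy7u7u83dy7zd3dzLvLumWLqaq4RWaJqZmaqrq93bqrvN7/7t3LupZ6maq5iYVWZlVniaq8y5qqmaze//7cqamIiam6mpmGZlVEVniaqaqrqXZ5zd3LeLuWaamqmqqqmZmHZVaIeausu5ZEZ4iHWLylaamYeamaqqu7qXZnd5qruqqXVVVnac2XisuVaZiIiZqqqqlmZ3ibqrzLmImZes2prO1zaph3iIiImaqGd3eKqs3LzMy5eqy7zeozi7qZiId3eJqpiIiJqsyqzdy3SIq7vKMnvMzLu6mZiIiYd3d5mqmbzKlyOHeZu2J83czN3d3MupiHdmZaqpmrqGUxWYeIqnbO/svM3d3d3LqYiHZaq6q6hmUzepmImorf/su7zMzMzMuqqpiKqqqqiJlmmqqImZu97Luqqqq7qru7qqqqqqqqqruIq7qImauby6upmZmamqqqqqqg=="/>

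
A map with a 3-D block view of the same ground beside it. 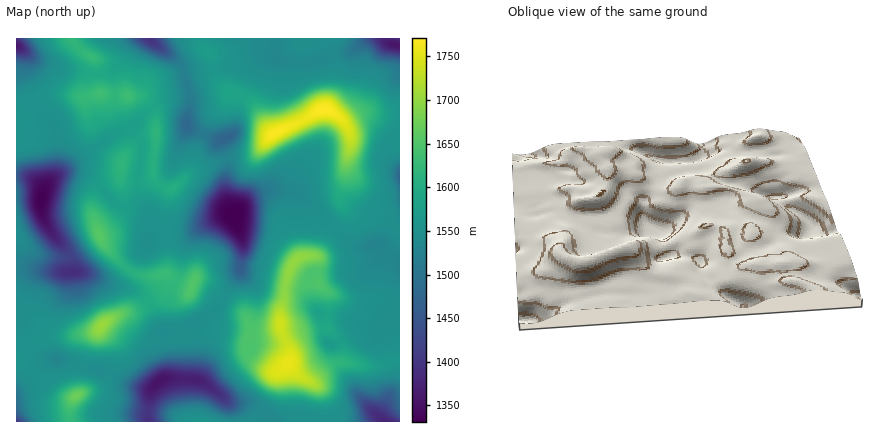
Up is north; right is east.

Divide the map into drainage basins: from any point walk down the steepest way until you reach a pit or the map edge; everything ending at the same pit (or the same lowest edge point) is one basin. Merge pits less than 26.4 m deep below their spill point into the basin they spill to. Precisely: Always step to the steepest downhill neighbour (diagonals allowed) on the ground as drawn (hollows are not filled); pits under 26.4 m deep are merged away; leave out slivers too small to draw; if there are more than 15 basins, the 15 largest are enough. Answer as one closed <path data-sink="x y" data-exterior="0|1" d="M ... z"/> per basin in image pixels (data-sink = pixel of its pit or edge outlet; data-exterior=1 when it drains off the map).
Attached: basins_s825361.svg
<path data-sink="232 216" data-exterior="0" d="M122 94l-26 0-12 4 3 16 7 18 9 12 19 18-3 16-15 6-6 6-6 16 4 20 6 16 6 8 16 17 12 7 6 2 24-2 10 7 14 6 3-1 3-6 14 5 33 27 7 16 0 6-5 10 1 10 8 8 16 8 6 1 12-8 10 12 14 6 14-12 14-7 2-4-1-14-15-18 2-32-10-12-2-24-6-2 6-1 3-3 9-22 14-18-2-18 5-14 0-14 6-24-1-8-6-12-16-12-8 0-16 10-32 15-16 18-10 4-20 1-30 12-20 16-8 3-8-4-7-9 0-16 3-14 0-34-14-15z"/><path data-sink="160 380" data-exterior="0" d="M168 275l-2 13-10 11-8 6-34 12-20 15-54 7-10 6-14 13 8 4 32 30 10 5 8 1-4 8 2 16 236 0 7-24 0-12-17-11-10-12-8 6-8 2-22-12-5-9 5-22-7-16-33-27-14-5-3 6-3 1-14-6z"/><path data-sink="400 176" data-exterior="1" d="M400 112l-36 0-20 10 5 8 2 12-6 24 0 14-5 14 2 18-14 18-9 22-3 3-6 1 6 2 2 24 10 12-2 32 15 18-1 18 38 4 22-6z"/><path data-sink="396 44" data-exterior="0" d="M400 38l-198 0-1 6 10 12 2 12 6 14 9 10 12 2 8 4 9 12 9 16 8 8 50-25 8 3 12 9 4 0 16-9 36 0z"/><path data-sink="42 198" data-exterior="0" d="M78 96l-32 2-30 14 0 124 16 15 12 5 24 1 32-21-8-22 1-12 5-12 6-6 16-8 2-14-19-18-9-12-7-18-2-16z"/><path data-sink="72 272" data-exterior="0" d="M100 237l-32 20-28-2-12-7-12-11 0 77 16 5 18 15 28 1 16-3 12-11 16-8 12-2 14-6 15-13 5-6 0-10-2-2-24 2-14-6-20-20z"/><path data-sink="186 124" data-exterior="0" d="M208 53l-1 5-7 8-46 14-12 14-7 2 9 3 12 13 0 34-3 14 0 16 7 9 8 4 8-3 13-12 6-22 15-34 20-24-11-12z"/><path data-sink="150 38" data-exterior="1" d="M200 38l-128 2 8 10 16 10 4 34 36 2 6-2 12-14 44-13 6-4 4-7 0-4-5-4z"/><path data-sink="386 422" data-exterior="1" d="M400 360l-22 6-38-4-14 7-16 13 5 4 1 6-8 30 92 0z"/><path data-sink="16 46" data-exterior="1" d="M72 38l-56 0 0 74 30-14 10-2 32 1 12-3-4-34-16-10z"/><path data-sink="228 138" data-exterior="0" d="M236 93l-6 0-5 9-15 16-15 34-5 22 36-16 24-2 6-3 17-19-9-10-11-20-9-8z"/><path data-sink="16 422" data-exterior="1" d="M16 359l0 63 54 0 0-16 4-8-8-1-10-5-32-30z"/>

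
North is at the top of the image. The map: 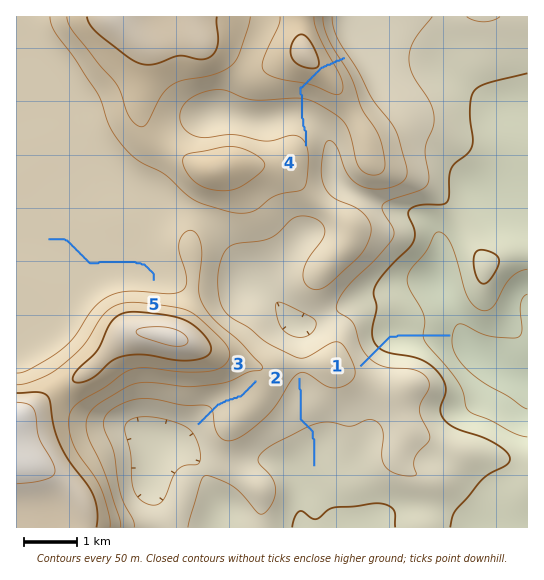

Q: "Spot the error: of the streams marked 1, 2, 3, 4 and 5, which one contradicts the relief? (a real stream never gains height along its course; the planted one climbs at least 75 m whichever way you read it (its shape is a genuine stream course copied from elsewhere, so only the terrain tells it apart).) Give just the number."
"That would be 4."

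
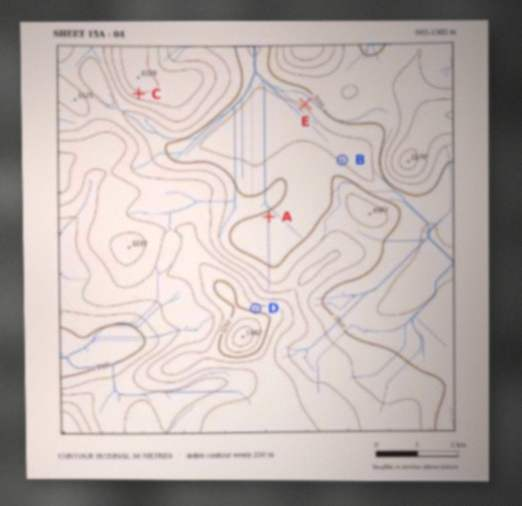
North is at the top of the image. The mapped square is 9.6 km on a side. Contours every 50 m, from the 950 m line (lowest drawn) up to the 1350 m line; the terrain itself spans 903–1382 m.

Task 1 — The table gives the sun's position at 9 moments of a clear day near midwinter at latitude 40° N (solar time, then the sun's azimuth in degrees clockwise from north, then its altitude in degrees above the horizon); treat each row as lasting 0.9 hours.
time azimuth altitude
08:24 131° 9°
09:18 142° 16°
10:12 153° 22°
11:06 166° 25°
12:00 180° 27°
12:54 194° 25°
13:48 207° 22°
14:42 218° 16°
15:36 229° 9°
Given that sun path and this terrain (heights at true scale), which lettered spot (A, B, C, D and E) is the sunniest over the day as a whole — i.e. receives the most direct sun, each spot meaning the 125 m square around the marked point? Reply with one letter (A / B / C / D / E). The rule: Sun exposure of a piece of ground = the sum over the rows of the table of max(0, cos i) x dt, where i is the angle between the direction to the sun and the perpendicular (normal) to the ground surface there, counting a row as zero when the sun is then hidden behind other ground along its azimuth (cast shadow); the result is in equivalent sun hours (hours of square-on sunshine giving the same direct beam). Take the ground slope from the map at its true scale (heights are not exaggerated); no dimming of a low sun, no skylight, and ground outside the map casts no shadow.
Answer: C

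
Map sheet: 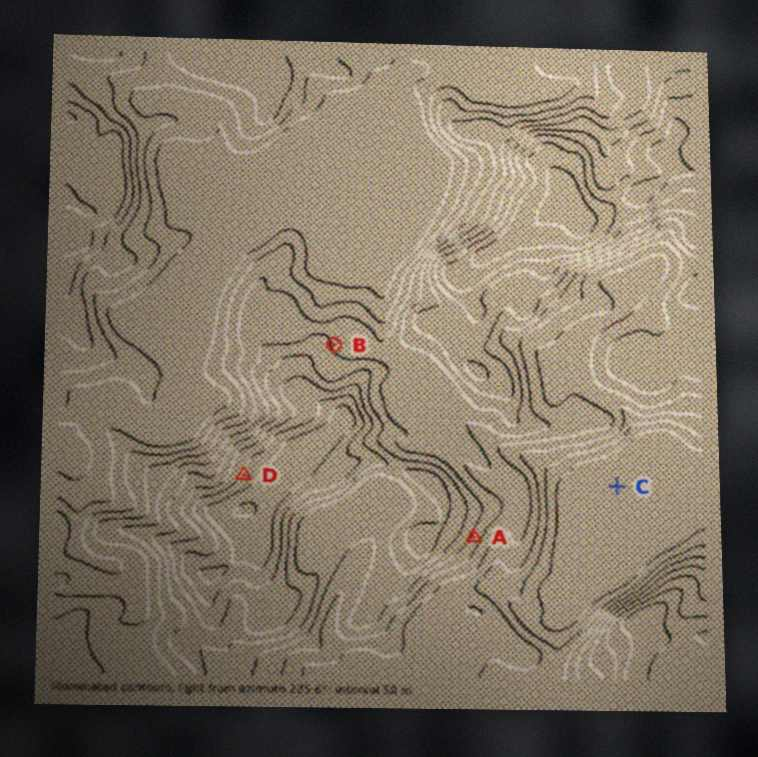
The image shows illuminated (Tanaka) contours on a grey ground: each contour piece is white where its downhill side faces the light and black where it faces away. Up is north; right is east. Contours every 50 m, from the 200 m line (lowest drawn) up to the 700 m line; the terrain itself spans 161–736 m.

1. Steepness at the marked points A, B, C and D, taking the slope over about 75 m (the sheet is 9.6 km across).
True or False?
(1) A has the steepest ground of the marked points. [True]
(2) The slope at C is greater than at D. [False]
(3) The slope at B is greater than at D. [False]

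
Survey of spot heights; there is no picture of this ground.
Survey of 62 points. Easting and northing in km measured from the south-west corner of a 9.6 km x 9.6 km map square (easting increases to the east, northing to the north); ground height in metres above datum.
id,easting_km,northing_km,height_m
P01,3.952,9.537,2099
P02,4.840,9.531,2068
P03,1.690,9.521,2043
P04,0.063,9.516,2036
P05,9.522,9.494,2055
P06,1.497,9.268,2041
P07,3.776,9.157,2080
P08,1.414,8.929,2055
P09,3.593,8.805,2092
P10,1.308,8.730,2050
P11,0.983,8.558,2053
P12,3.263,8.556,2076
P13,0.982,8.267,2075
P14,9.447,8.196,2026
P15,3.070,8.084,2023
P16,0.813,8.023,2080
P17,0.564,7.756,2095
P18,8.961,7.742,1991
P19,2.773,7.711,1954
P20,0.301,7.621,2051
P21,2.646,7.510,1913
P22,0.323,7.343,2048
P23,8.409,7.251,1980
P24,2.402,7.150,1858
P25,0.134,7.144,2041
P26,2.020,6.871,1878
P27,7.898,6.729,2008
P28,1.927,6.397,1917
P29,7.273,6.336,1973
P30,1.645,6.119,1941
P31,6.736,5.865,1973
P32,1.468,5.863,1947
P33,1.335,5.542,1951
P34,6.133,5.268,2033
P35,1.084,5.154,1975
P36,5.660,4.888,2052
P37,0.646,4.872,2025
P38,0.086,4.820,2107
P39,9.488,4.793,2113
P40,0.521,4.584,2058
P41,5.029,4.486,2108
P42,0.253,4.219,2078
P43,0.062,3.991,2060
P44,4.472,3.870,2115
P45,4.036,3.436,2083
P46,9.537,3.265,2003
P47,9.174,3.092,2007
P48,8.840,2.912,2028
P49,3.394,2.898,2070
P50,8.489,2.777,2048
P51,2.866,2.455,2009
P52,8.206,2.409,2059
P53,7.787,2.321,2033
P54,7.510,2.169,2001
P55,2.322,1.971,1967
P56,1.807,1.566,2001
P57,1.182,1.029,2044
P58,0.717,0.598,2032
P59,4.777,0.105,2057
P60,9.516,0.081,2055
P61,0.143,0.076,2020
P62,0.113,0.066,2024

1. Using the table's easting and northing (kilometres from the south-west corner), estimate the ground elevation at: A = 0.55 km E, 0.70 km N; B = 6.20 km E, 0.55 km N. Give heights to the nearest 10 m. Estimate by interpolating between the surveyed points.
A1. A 2010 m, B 2090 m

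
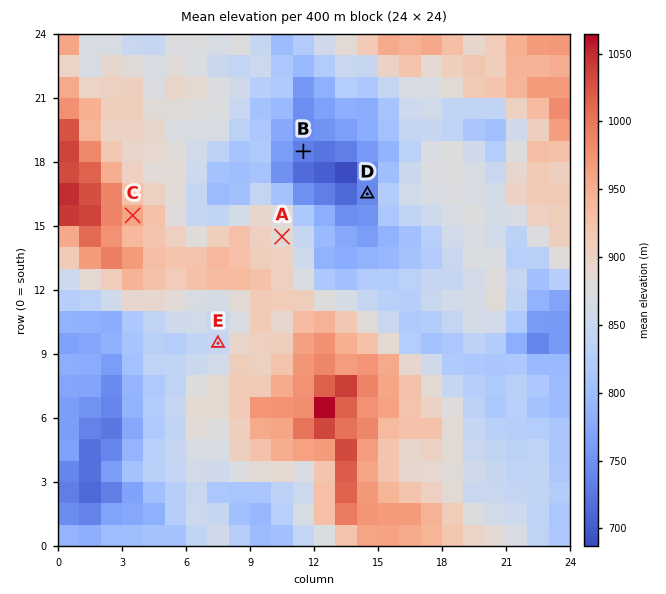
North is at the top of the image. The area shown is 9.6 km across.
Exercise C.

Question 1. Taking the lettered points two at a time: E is above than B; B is below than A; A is below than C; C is above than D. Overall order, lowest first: B D E A C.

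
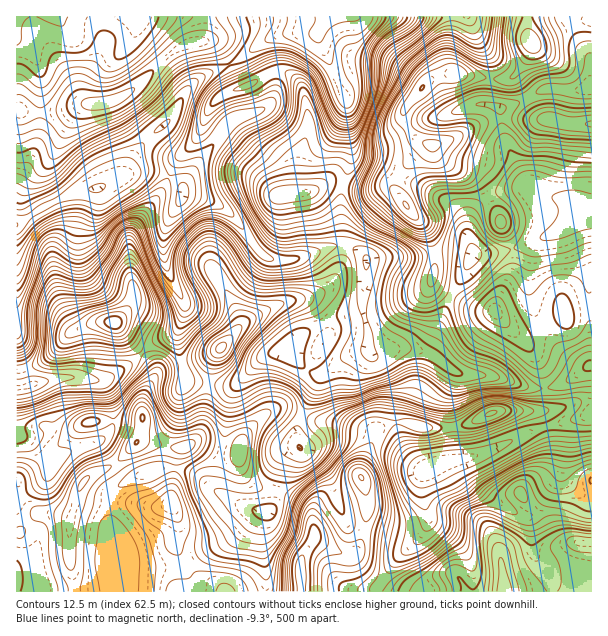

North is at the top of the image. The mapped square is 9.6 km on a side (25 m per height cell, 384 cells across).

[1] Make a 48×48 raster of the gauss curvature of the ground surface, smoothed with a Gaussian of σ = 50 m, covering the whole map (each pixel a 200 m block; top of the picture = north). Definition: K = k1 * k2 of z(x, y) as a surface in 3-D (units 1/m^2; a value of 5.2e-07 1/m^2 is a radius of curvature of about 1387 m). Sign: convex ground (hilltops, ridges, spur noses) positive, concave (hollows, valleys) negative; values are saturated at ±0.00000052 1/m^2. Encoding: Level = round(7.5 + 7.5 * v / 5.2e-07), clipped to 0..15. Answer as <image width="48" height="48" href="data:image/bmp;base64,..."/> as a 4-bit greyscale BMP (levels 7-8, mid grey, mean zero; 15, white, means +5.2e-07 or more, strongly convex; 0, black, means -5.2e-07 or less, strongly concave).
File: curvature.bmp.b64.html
<image width="48" height="48" href="data:image/bmp;base64,Qk32BAAAAAAAAHYAAAAoAAAAMAAAADAAAAABAAQAAAAAAIAEAAATCwAAEwsAABAAAAAAAAAAAAAAABEREQAiIiIAMzMzAERERABVVVUAZmZmAHd3dwCIiIgAmZmZAKqqqgC7u7sAzMzMAN3d3QDu7u4A////AIeIZ4d3h4h4iIh4c3iHaHeXiWdniHd3h4d3h3iId3d3eIhli4mHdzOGSbeHZ3d3h3h4mIiIh3d2eHdir2l4qHmYaqZ4mIh3d3d4iIiIiId3iIeEildWqYmZl1R5qGd3h4eHd4iIh3d3d4iJoWloZoh3mGWJmEaItYeIiIiId3eHd3iKtsp5ZXd3q5iqh5h3eXhnh3h3iIiHiIiKiuiIeYVmd1roeHZnenZVZ3d3h5p4d3eIJuaIeJZ3VEhRWIZ3eGa4iIh3d6qKiHd2ELdGd4eId4l4fbiYd9ipjYd4iGN6h3VXZYUI/5m5iIdnjKd3epWIaZVXiXBoZ5Z5ichf+Vmoh3iIeId2aXZ4dYYYhmnGV6mqityCADiZiId4iHd3eIh3ZpyMpjfbVbmaiYuiNWZnd4dneHZnh2h2epaVRTZ6Y5ZIiIdZmIRO4QiXeIZniDiVb/MI+UeJhnZoclYo24aKgwS+xld3eYh4V5MK+auGeYeasgZle6d4mYev9gVnhpqHd4+qgd+jSZiJyKtnuIVXdnZXdVRohnmEaHynQIq0JoZ4dZlnloV8mLpomERnh1FWiHeIXNJ1M0Vmd3d3iah3aJd6qImHiQA5h3d0BZAo72uoiHh3iIdkaHeHd4iHivhvp3d0IXZZ/2qoiImIiHiHeHiHd4h3d/t/xVjpdHpolVd4iHiHeHeHeHiId3d4hnd5lX34eFKIdZpnmXZ4d3Z3aHiIh3d4hweYdohTnGf6ZHhVd3d3d2eZhVmah3eIhyeod5cluVa4U1dnmXeHd3iZpSeJh3eIh5iYeId7x3R3dmZnh1aId3iIuFiId3eId7hmiGa/uXObqHaJh2aJeHd3qYmHd3eId3dmmneIakXtqHjqfJeIioiWWIiYZ3d3eEeXmYhlajbcuohkWYVUbJuwBHiYJIiIiHfId1T/i3Wt2VVZl3d4Z4iFA4l3dHiId7SHd1PfGKZ8tTZ5h3h2V3av95p8+Gd3d1R2iKpSA5hjBIiZh3d2aHjbg0ZXx2d4iIiFZop2I3qlR3jtiJhzanfHunhlZ3d3eHd2iIh4hnmXZnasmJlgT7dUmoZWaYd3iHiYeIeJpgeHeId3d4dyO7dVaIlneZh3eHeIiYiIiGh2aKh3d4eHt0d2iYh4hoiHeHiHeJiIdol2R4d4d3Z2dRZ3mHeHdGiHd3iHd4h2ZnZXV3iId3QzB5d4mZmImHeHeId3d3d2eJlYd1Z3VYQmCNdDeIlnZ5mIeIdnh3iHh4p4e4erdKev+Nx3y4dmRZy3aJdniImZh3htp5ePtpjf+Y2WiImXpleHiId3iHZ4mHl3+Il7muia6lhphniodSd3iYiXiHl3iHm1SIp0G/RnmTV8hakhnnumaHiHd3mYdlaYM3d3R2JnZ2V7h9wiUzd2Z3h3d3eIh2ZndGd6pmZ4JLZYnMh3ZHuHeHh3iHeIh3iIqXdkRYh4M8h4iommasyXiHd3iHiHiHiIiHd3eIh3hneIZEm4i7l2Z4h3d3d4iId3d4d3d3d3nIW7ICm5dkWYeA=="/>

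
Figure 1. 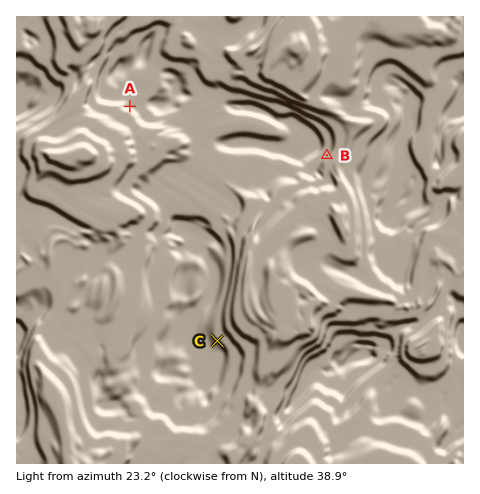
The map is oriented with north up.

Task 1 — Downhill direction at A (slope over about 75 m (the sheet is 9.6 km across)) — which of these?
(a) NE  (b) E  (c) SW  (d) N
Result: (a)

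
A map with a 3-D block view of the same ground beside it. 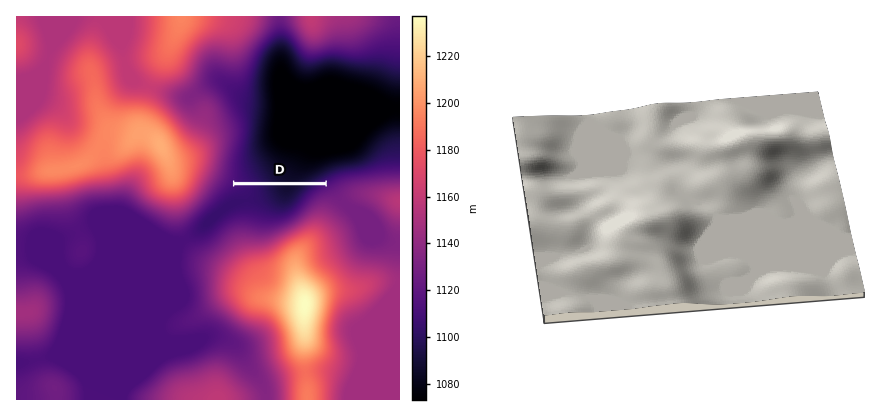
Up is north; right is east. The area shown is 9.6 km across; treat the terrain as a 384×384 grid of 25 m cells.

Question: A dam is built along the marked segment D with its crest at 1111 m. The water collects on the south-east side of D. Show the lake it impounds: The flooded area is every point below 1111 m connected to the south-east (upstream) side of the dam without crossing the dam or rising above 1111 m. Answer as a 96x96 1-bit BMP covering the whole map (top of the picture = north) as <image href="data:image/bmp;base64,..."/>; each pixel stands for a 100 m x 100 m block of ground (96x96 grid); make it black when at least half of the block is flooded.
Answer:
<image width="96" height="96" href="data:image/bmp;base64,Qk2+BAAAAAAAAD4AAAAoAAAAYAAAAGAAAAABAAEAAAAAAIAEAAATCwAAEwsAAAIAAAAAAAAA////AAAAAAAAAAAAAAAAAAAAAAAAAAAAAAAAAAAAAAAAAAAAAAAAAAAAAAAAAAAAAAAAAAAAAAAAAAAAAAAAAAAAAAAAAAAAAAAAAAAAAAAAAAAAAAAAAAAAAAAAAAAAAAAAAAAAAAAAAAAAAAAAAAAAAAAAAAAAAAAAAAAAAAAAAAAAAAAAAAAAAAAAAAAAAAAAAAAAAAAAAAAAAAAAAAAAAAAAAAAAAAAAAAAAAAAAAAAAAAAAAAAAAAAAAAAAAAAAAAAAAAAAAAAAAAAAAAAAAAAAAAAAAAAAAAAAAAAAAAAAAAAAAAAAAAAAAAAAAAAAAAAAAAAAAAAAAAAAAAAAAAAAAAAAAAAAAAAAAAAAAAAAAAAAAAAAAAAAAAAAAAAAAAAAAAAAAAAAAAAAAAAAAAAAAAAAAAAAAAAAAAAAAAAAAAAAAAAAAAAAAAAAAAAAAAAAAAAAAAAAAAAAAAAAAAAAAAAAAAAAAAAAAAAAAAAAAAAAAAAAAAAAAAAAAAAAAAAAAAAAAAAAAAAAAAAAAAAAAAAAAAAAAAAAAAAAAAAAAAAAAAAAAAAAAAAAAAAAAAAAAAAAAAAAAAAAAAAAAAAAAAAAAAAAAAAAAAAAAAAAAAAAAAAAAAAAAAAAAAAAAAAAAAAAAAAAAA4AAAAAAAAAAAAAAB+AAAAAAAAAAAAAAA/AAAAAAAAAAAAAAA/gAAAAAAAAAAAAAAfwAAAAAAAAAAAAAAP8A8AAAAAAAAAAAAH///gAAAAAAAAAAAD///wAAAAAAAAAAAB///4AAAAAAAAAAAA///8AAAAAAAAAAAAf//+AAAAAAAAAAAAP//+AAAAAAAAAAAAH///gAAAAAAAAAAAD///wAAAAAAAAAAAAAAAAAAAAAAAAAAAAAAAAAAAAAAAAAAAAAAAAAAAAAAAAAAAAAAAAAAAAAAAAAAAAAAAAAAAAAAAAAAAAAAAAAAAAAAAAAAAAAAAAAAAAAAAAAAAAAAAAAAAAAAAAAAAAAAAAAAAAAAAAAAAAAAAAAAAAAAAAAAAAAAAAAAAAAAAAAAAAAAAAAAAAAAAAAAAAAAAAAAAAAAAAAAAAAAAAAAAAAAAAAAAAAAAAAAAAAAAAAAAAAAAAAAAAAAAAAAAAAAAAAAAAAAAAAAAAAAAAAAAAAAAAAAAAAAAAAAAAAAAAAAAAAAAAAAAAAAAAAAAAAAAAAAAAAAAAAAAAAAAAAAAAAAAAAAAAAAAAAAAAAAAAAAAAAAAAAAAAAAAAAAAAAAAAAAAAAAAAAAAAAAAAAAAAAAAAAAAAAAAAAAAAAAAAAAAAAAAAAAAAAAAAAAAAAAAAAAAAAAAAAAAAAAAAAAAAAAAAAAAAAAAAAAAAAAAAAAAAAAAAAAAAAAAAAAAAAAAAAAAAAAAAAAAAAAAAAAAAAAAAAAAAAAAAAAAAAAAAAAAAAAAAAAAAAAAAAAAAAAAAAAAAAAAAAAAAAAAAAAAAAAAAAAAAAAAAAAAAAAAAAAAAAAAAAAAAAAAAAAAAAAAAAAAAAAAAAAAAAAAAAAA="/>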